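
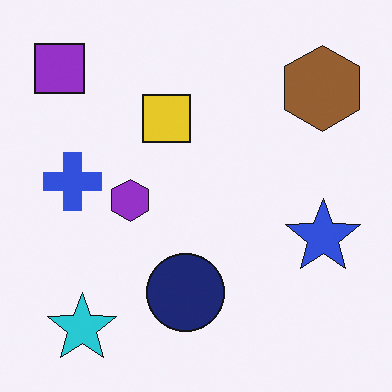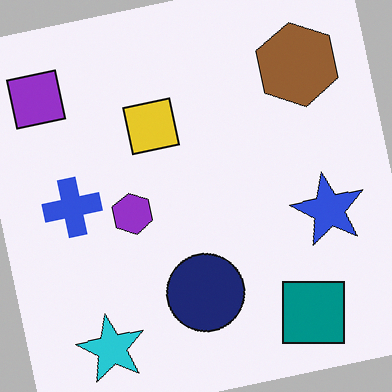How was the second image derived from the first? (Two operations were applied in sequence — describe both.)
The second image is the first rotated counter-clockwise by a few degrees, then overlaid with an additional teal square.

Every shape is tilted by the same angle and the image corners show triangular fill wedges — a whole-image rotation by a non-right angle. A teal square appears in the second image that is absent from the first.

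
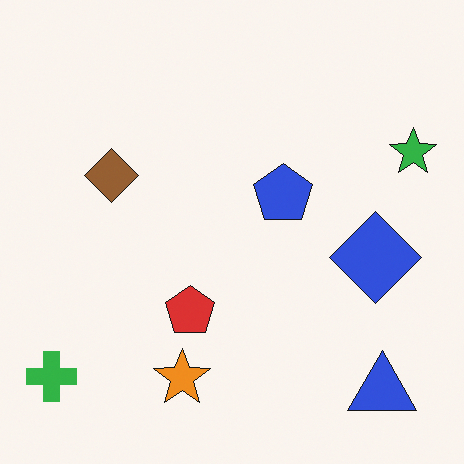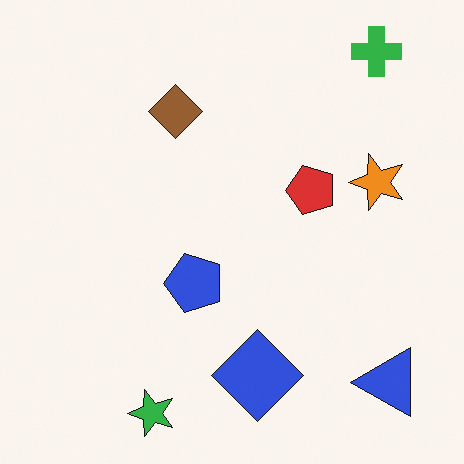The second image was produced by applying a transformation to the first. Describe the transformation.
The transformation is: transposed (reflected across the top-left ↔ bottom-right diagonal).

Shapes have swapped their row and column positions — what was in the top-right is now in the bottom-left — a diagonal reflection.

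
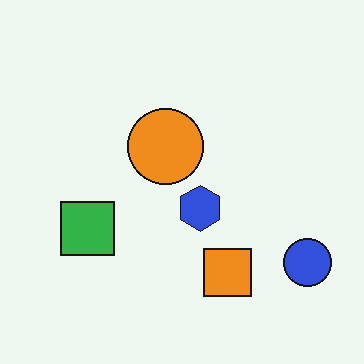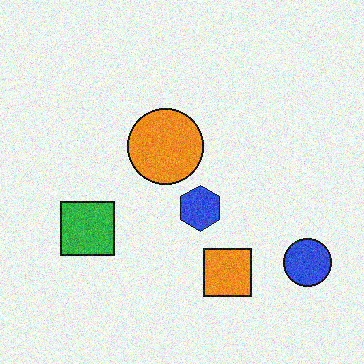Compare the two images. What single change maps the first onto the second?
Degraded with visible gaussian noise.

Random speckle covers the whole image, including the flat background.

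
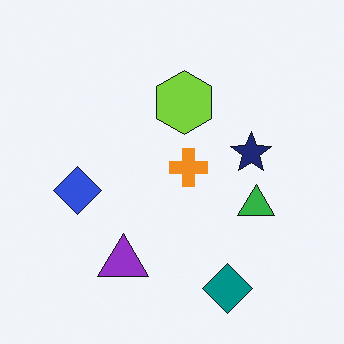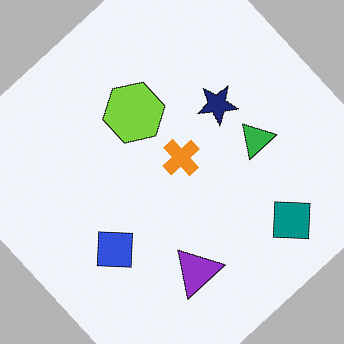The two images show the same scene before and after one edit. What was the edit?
This is the original image rotated counter-clockwise by a large amount — several tens of degrees.

Every shape is tilted by the same angle and the image corners show triangular fill wedges — a whole-image rotation by a non-right angle.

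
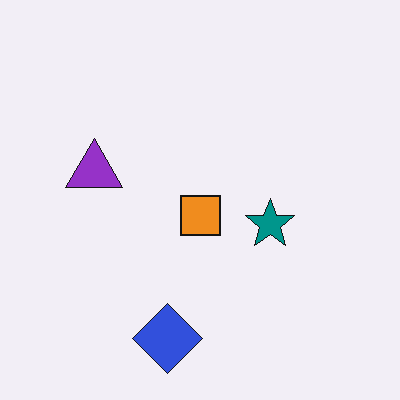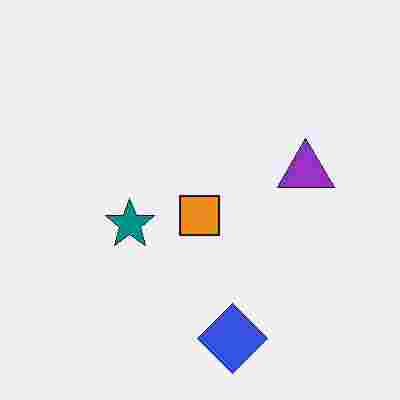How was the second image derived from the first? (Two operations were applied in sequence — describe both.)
The second image is the first degraded with heavy JPEG compression, then flipped horizontally (left ↔ right).

Blocky 8×8 compression artifacts appear around shape edges and the flat background shows ringing — characteristic JPEG degradation. The purple triangle is in the left of the first image and the right of the second — shapes on opposite sides of the vertical midline have swapped in a mirror flip.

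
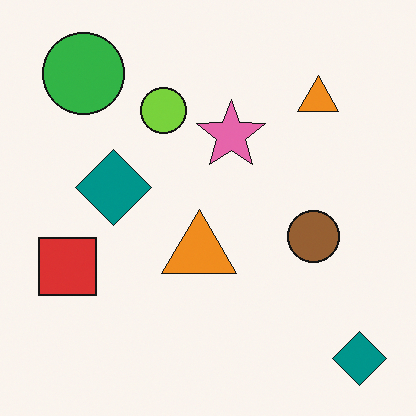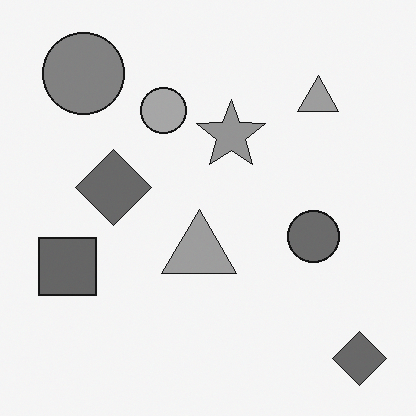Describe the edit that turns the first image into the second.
The image was converted to grayscale.

All color is removed — every shape is now a shade of grey.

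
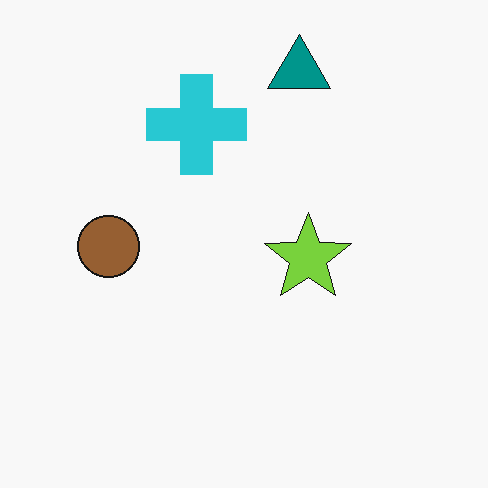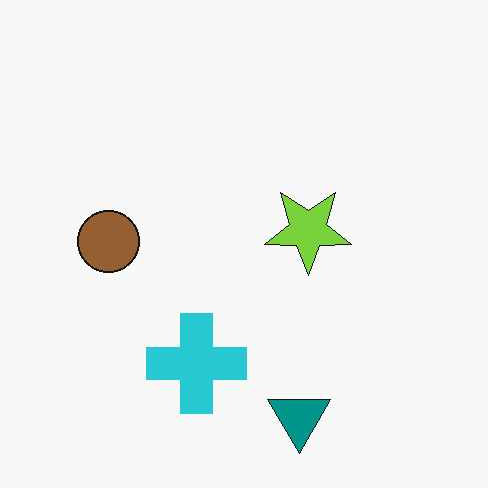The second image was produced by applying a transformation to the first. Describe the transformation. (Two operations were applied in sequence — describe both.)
It was given moderate JPEG compression, then flipped vertically (top ↔ bottom).

Blocky 8×8 compression artifacts appear around shape edges and the flat background shows ringing — characteristic JPEG degradation. The teal triangle is in the top of the first image and the bottom of the second — shapes on opposite sides of the horizontal midline have swapped in a mirror flip.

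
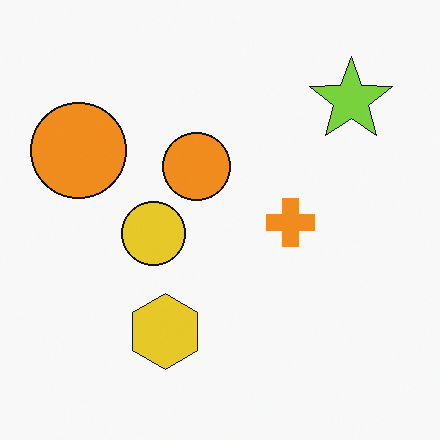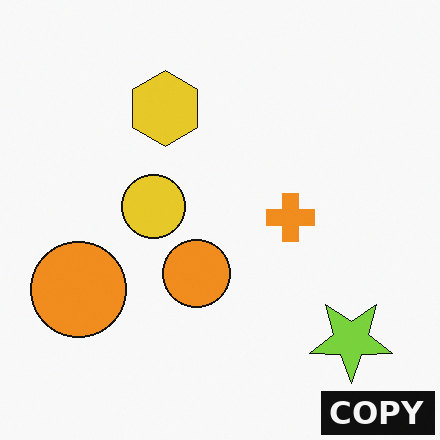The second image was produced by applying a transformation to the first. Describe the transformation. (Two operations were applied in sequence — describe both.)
The transformation is: flipped vertically (top ↔ bottom), then watermarked with the text "COPY" in the lower-right corner.

The lime star is in the top-right of the first image and the bottom-right of the second — shapes on opposite sides of the horizontal midline have swapped in a mirror flip. A dark label reading "COPY" appears in the lower-right corner.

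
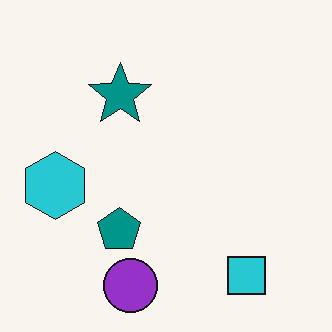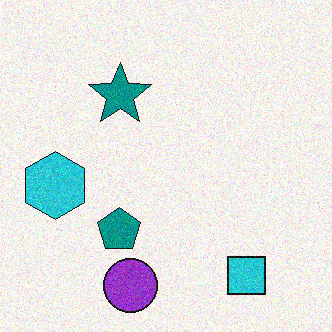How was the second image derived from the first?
The second image is the first degraded with moderate additive noise.

Random speckle covers the whole image, including the flat background.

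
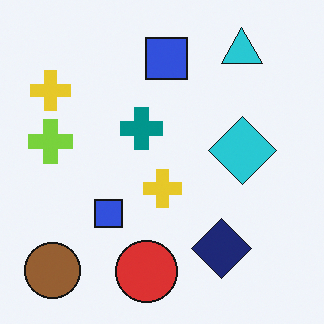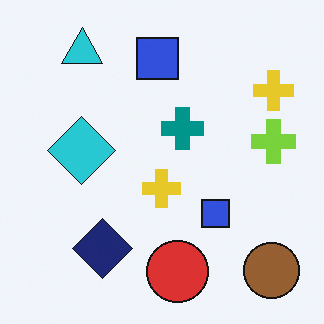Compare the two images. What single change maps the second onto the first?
Flipped horizontally (left ↔ right).

The lime cross is in the right of the second image and the left of the first — shapes on opposite sides of the vertical midline have swapped in a mirror flip.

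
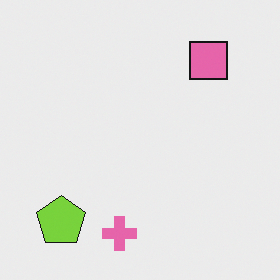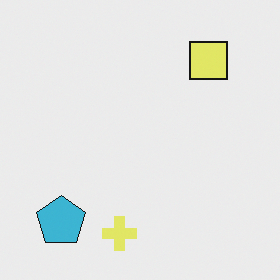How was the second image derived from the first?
This is the original image hue-shifted noticeably.

Every shape's color has rotated by the same amount around the hue wheel — a uniform hue shift.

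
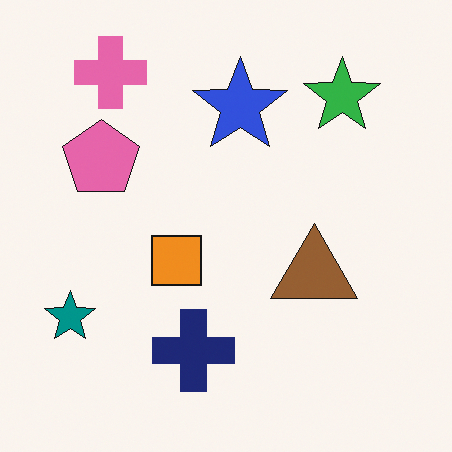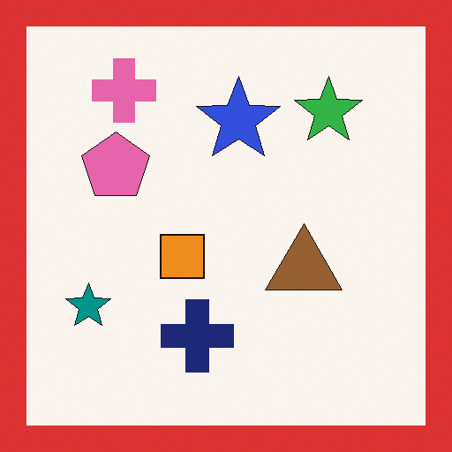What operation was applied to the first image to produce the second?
The transformation is: framed with a red border.

A solid red frame runs around the edge of the second image, with the content slightly shrunk inside it.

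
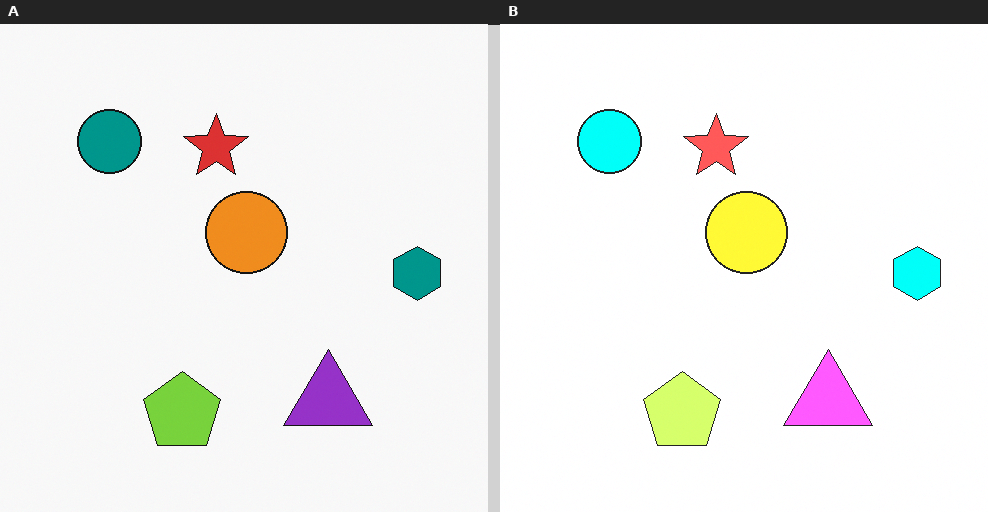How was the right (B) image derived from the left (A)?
This is the original image substantially brightened.

Every pixel — background and shapes alike — is uniformly brightened.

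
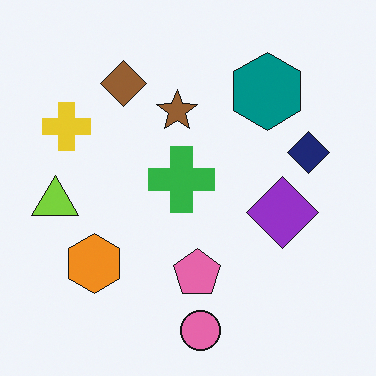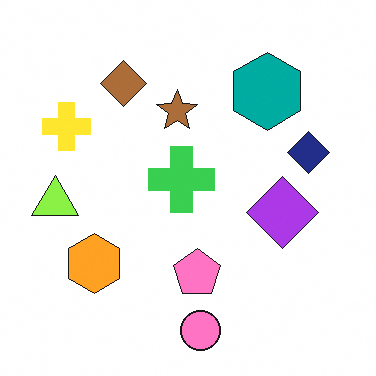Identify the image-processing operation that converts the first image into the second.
This is the original image brightened a little.

Every pixel — background and shapes alike — is uniformly brightened.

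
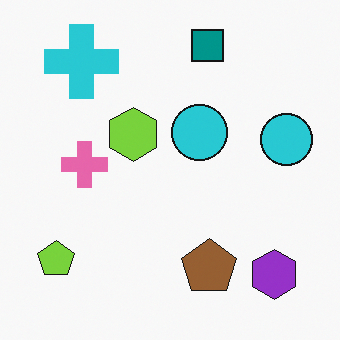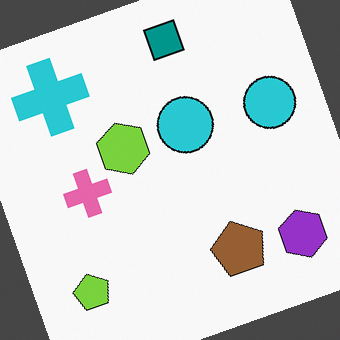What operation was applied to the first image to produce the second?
Rotated counter-clockwise by a clearly visible amount.

Every shape is tilted by the same angle and the image corners show triangular fill wedges — a whole-image rotation by a non-right angle.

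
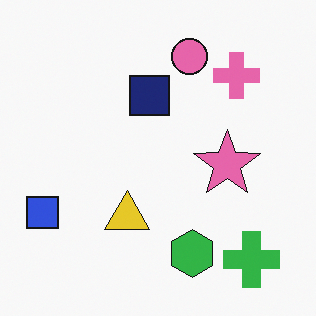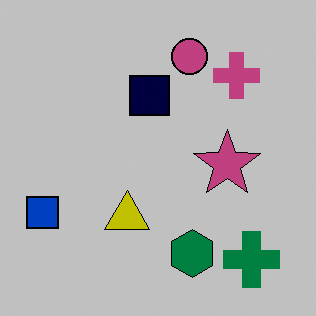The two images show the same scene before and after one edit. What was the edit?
This is the original image heavily posterized to just a handful of flat colors.

Each flat color has snapped to a coarser quantized level — most visibly, the near-white background has dropped to a flat grey.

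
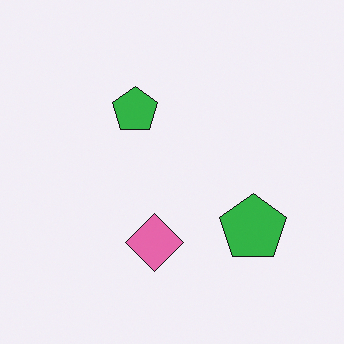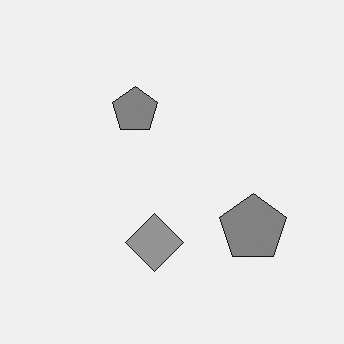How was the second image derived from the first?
The image was converted to grayscale.

All color is removed — every shape is now a shade of grey.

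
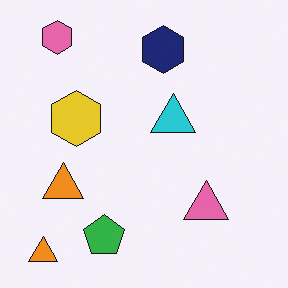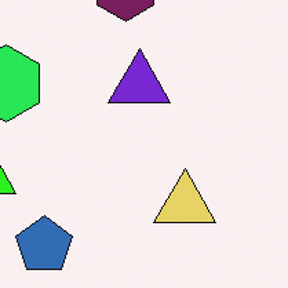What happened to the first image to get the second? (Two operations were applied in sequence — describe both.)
It was hue-shifted through roughly a third of the color wheel, then cropped to a modestly smaller region and rescaled.

Every shape's color has rotated by the same amount around the hue wheel — a uniform hue shift. The visible shapes are larger and the field of view is narrower; shapes near the original edges may be partly or wholly outside the frame — a crop-and-rescale.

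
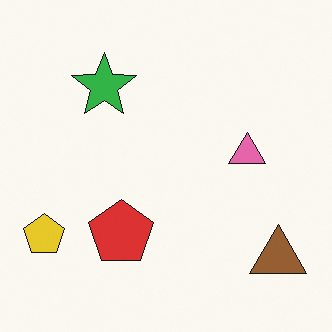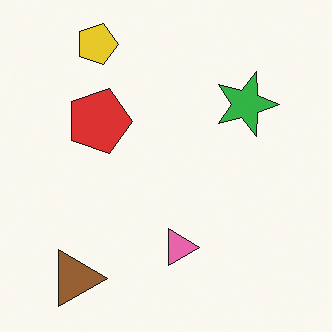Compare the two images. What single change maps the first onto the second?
The image was rotated 90° clockwise.

The brown triangle sits in the bottom-right of the first image and the bottom-left of the second — consistent with a whole-image 90° clockwise rotation.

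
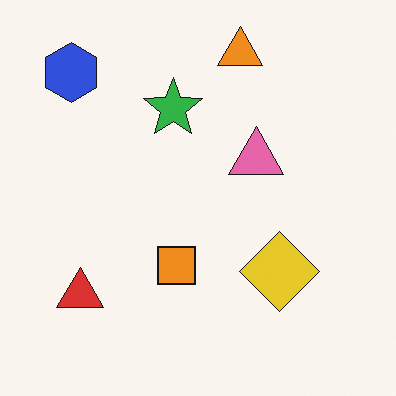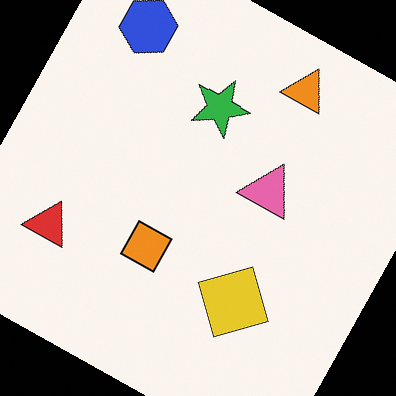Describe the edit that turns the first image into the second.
The transformation is: rotated clockwise by a clearly visible amount.

Every shape is tilted by the same angle and the image corners show triangular fill wedges — a whole-image rotation by a non-right angle.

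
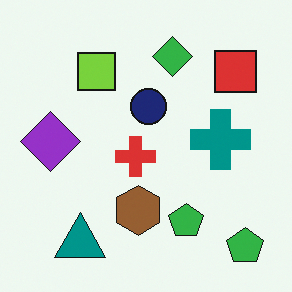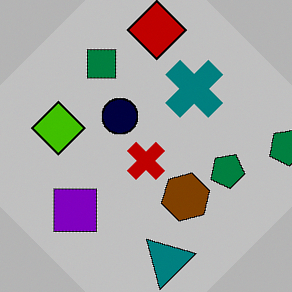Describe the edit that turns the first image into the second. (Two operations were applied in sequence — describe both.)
It was aggressively posterized, then rotated counter-clockwise by a large amount — several tens of degrees.

Each flat color has snapped to a coarser quantized level — most visibly, the near-white background has dropped to a flat grey. Every shape is tilted by the same angle and the image corners show triangular fill wedges — a whole-image rotation by a non-right angle.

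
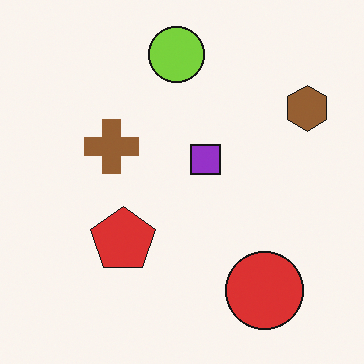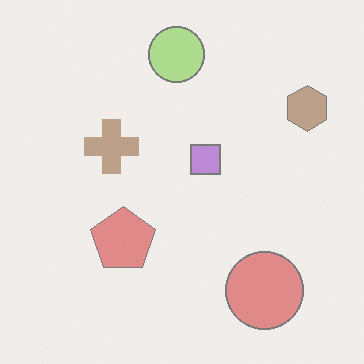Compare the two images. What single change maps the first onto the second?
Washed out (contrast reduced).

Tones are pushed toward mid-grey across the whole image — a global contrast change.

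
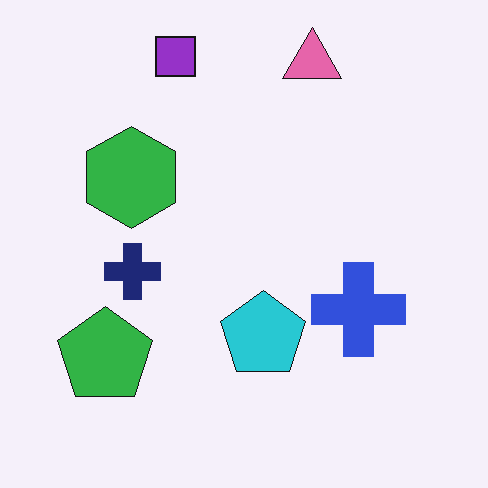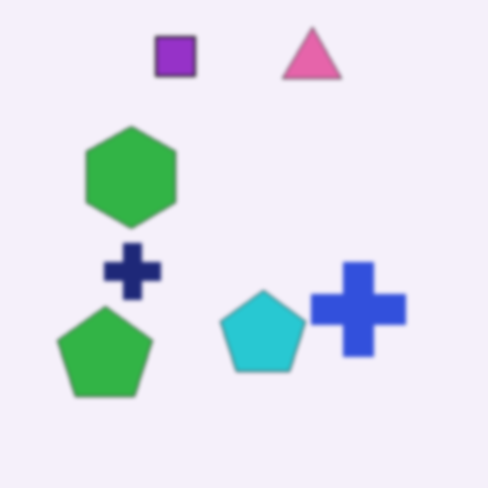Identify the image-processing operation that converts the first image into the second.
This is the original image lightly blurred.

Shape edges and outlines are uniformly softened across the whole image.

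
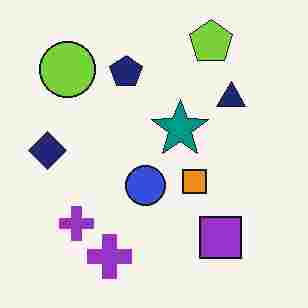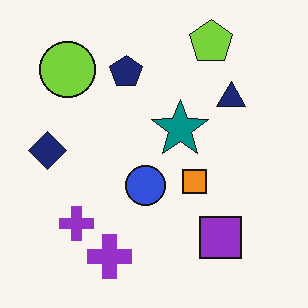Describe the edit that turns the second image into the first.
The transformation is: degraded with heavy JPEG compression.

Blocky 8×8 compression artifacts appear around shape edges and the flat background shows ringing — characteristic JPEG degradation.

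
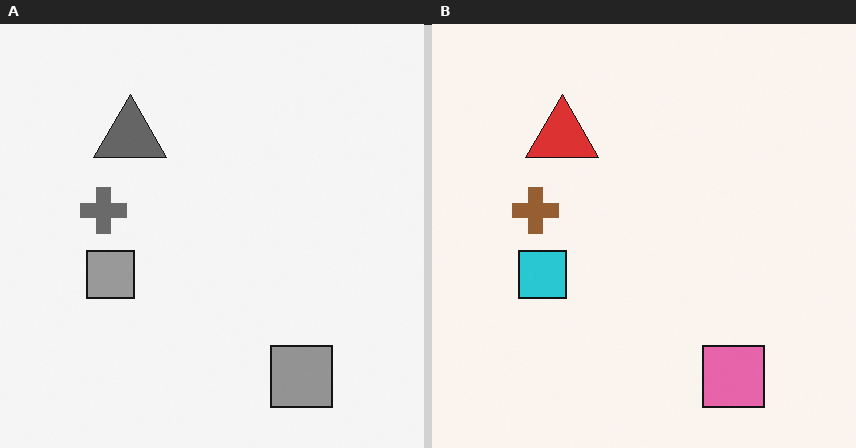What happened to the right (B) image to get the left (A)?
The transformation is: converted to grayscale.

All color is removed — every shape is now a shade of grey.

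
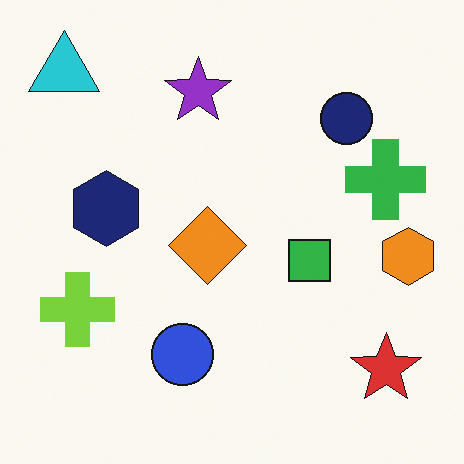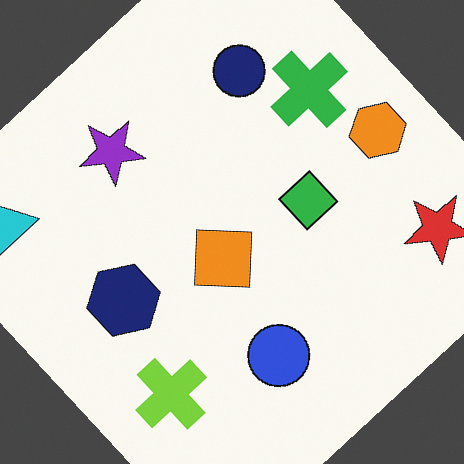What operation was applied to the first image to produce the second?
The image was rotated counter-clockwise by a large amount — several tens of degrees.

Every shape is tilted by the same angle and the image corners show triangular fill wedges — a whole-image rotation by a non-right angle.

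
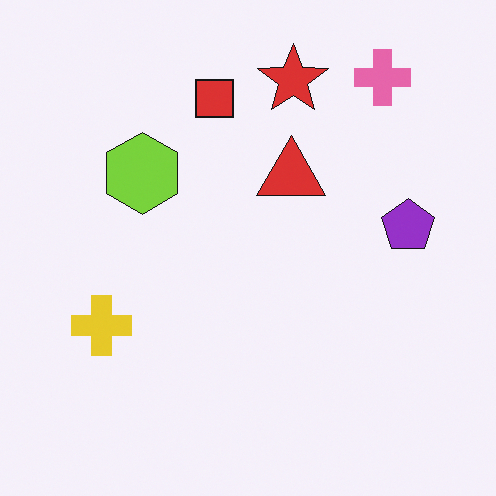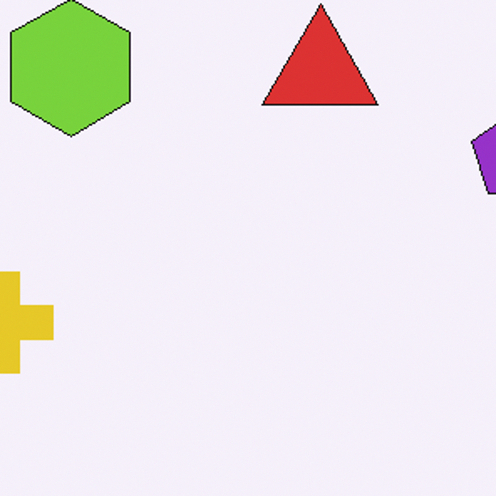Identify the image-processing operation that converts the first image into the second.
Cropped to a noticeably smaller region and rescaled.

The visible shapes are larger and the field of view is narrower; shapes near the original edges may be partly or wholly outside the frame — a crop-and-rescale.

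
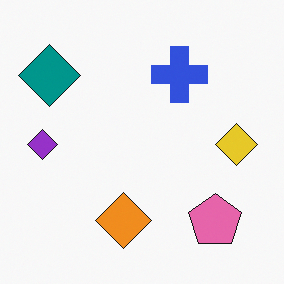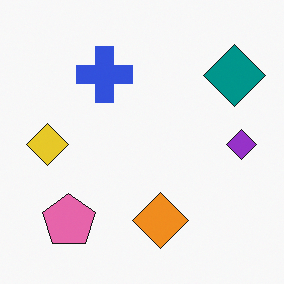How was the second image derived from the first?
The transformation is: flipped horizontally (left ↔ right).

The purple diamond is in the left of the first image and the right of the second — shapes on opposite sides of the vertical midline have swapped in a mirror flip.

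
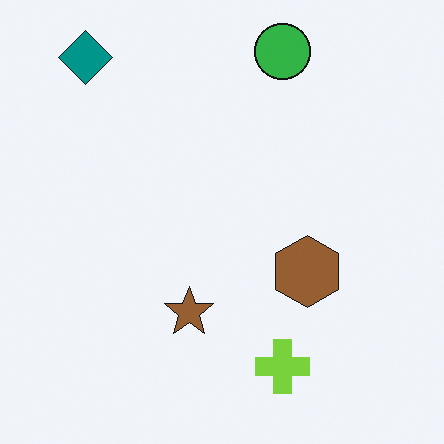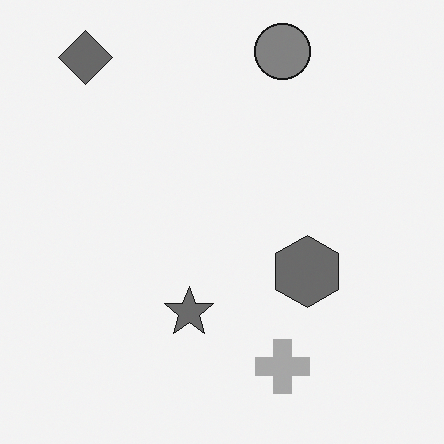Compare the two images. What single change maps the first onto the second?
This is the original image converted to grayscale.

All color is removed — every shape is now a shade of grey.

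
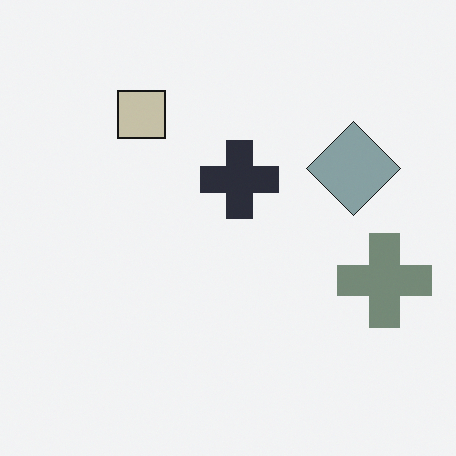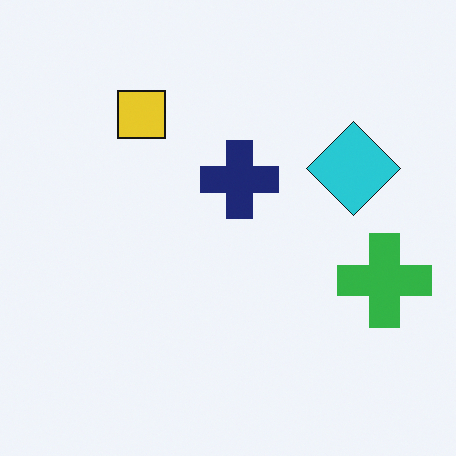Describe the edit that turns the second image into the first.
The first image is the second made much more muted (saturation change).

All colors are more muted and greyish — a global saturation change.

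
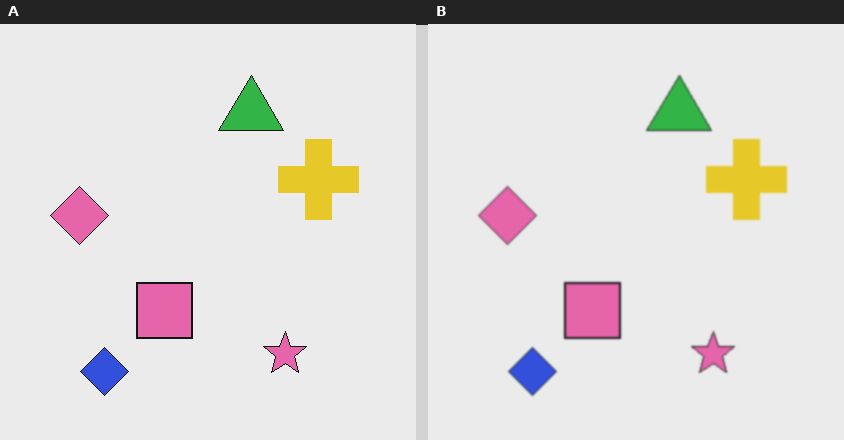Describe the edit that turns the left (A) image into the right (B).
This is the original image lightly blurred.

Shape edges and outlines are uniformly softened across the whole image.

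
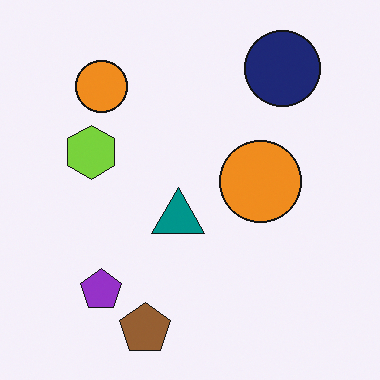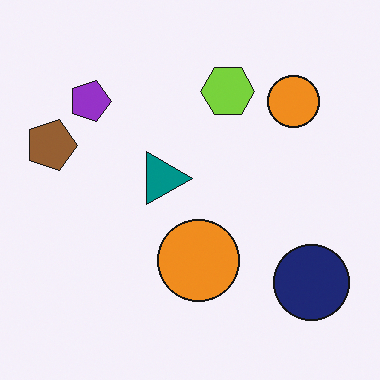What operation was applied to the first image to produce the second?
This is the original image rotated 90° clockwise.

The navy circle sits in the top-right of the first image and the bottom-right of the second — consistent with a whole-image 90° clockwise rotation.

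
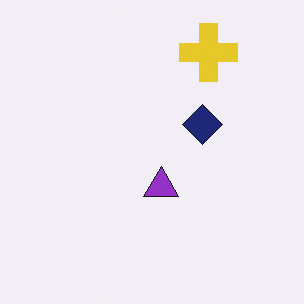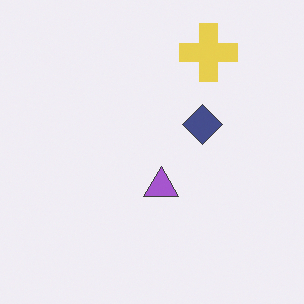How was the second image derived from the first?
Given slightly reduced contrast.

Tones are pushed toward mid-grey across the whole image — a global contrast change.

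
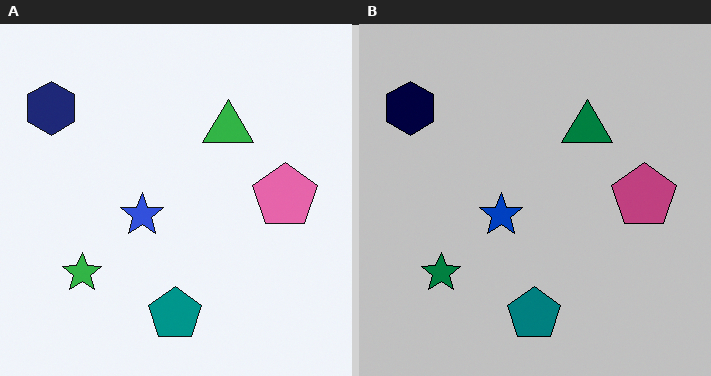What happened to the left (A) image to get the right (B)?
The right (B) image is the left (A) heavily posterized to just a handful of flat colors.

Each flat color has snapped to a coarser quantized level — most visibly, the near-white background has dropped to a flat grey.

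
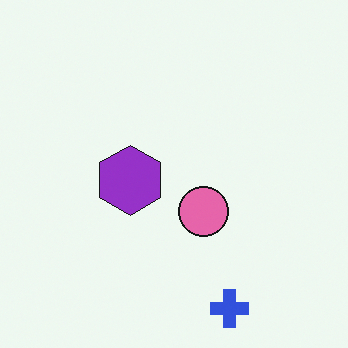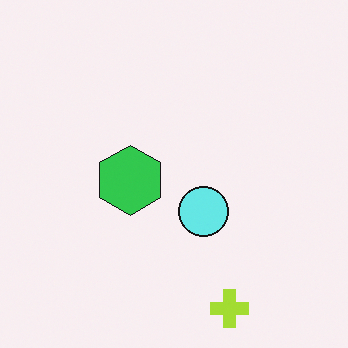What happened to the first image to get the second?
It was hue-shifted through roughly half the color wheel.

Every shape's color has rotated by the same amount around the hue wheel — a uniform hue shift.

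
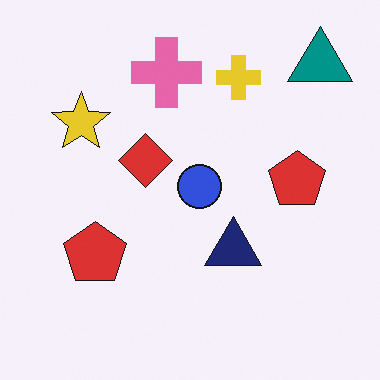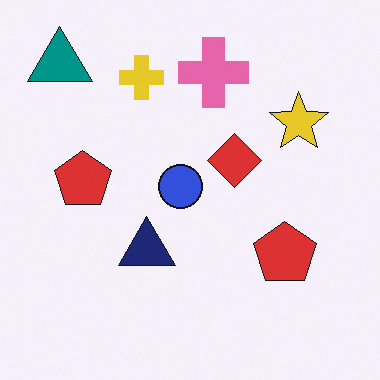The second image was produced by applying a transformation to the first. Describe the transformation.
The transformation is: flipped horizontally (left ↔ right).

The teal triangle is in the top-right of the first image and the top-left of the second — shapes on opposite sides of the vertical midline have swapped in a mirror flip.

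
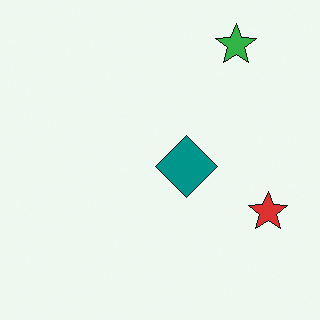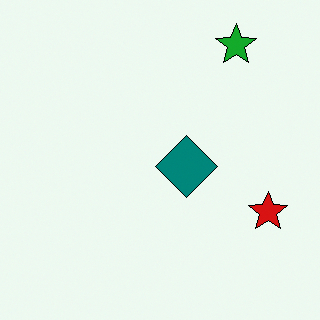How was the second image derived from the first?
This is the original image given slightly increased contrast.

Tones are pushed away from mid-grey across the whole image — a global contrast change.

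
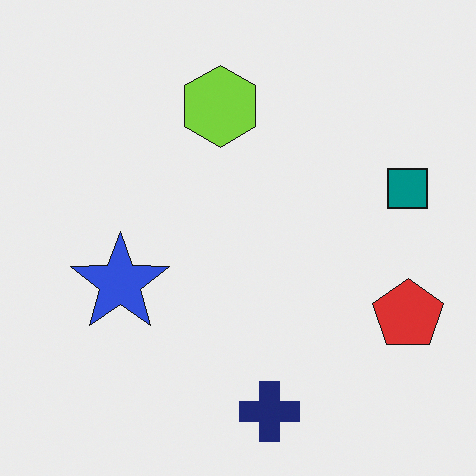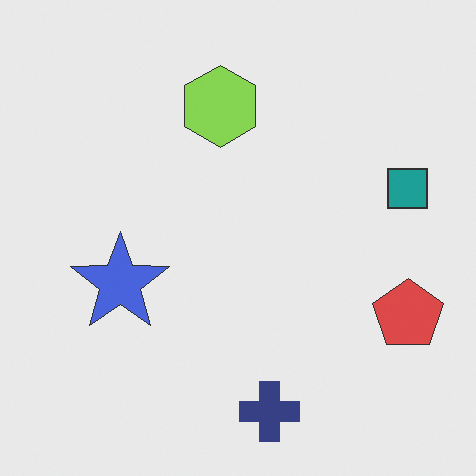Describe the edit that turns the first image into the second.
The image was given slightly reduced contrast.

Tones are pushed toward mid-grey across the whole image — a global contrast change.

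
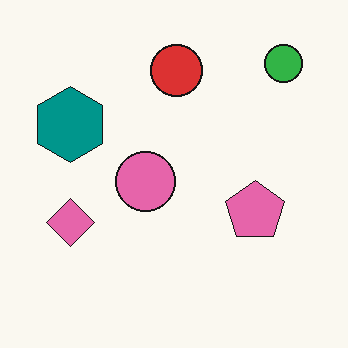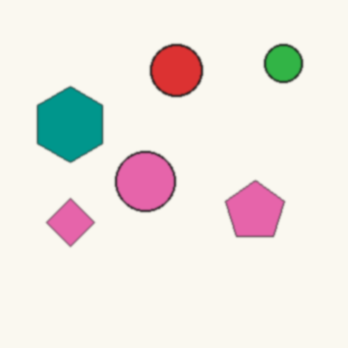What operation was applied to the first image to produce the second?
It was slightly softened.

Shape edges and outlines are uniformly softened across the whole image.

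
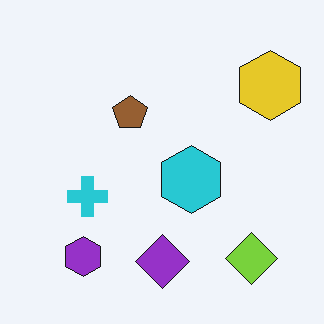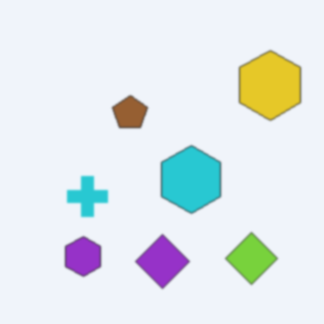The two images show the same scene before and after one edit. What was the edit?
It was slightly softened.

Shape edges and outlines are uniformly softened across the whole image.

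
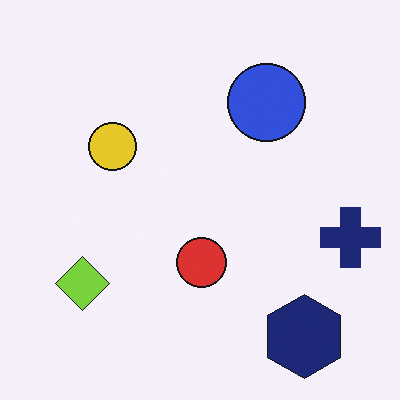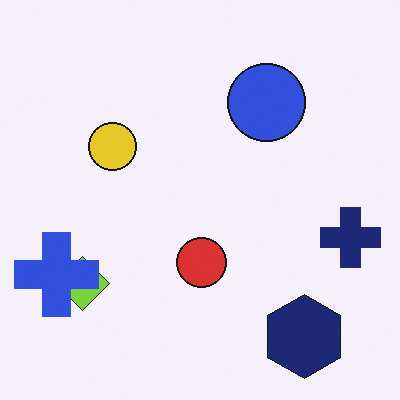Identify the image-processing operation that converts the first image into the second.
This is the original image overlaid with an additional blue cross.

A blue cross appears in the second image that is absent from the first.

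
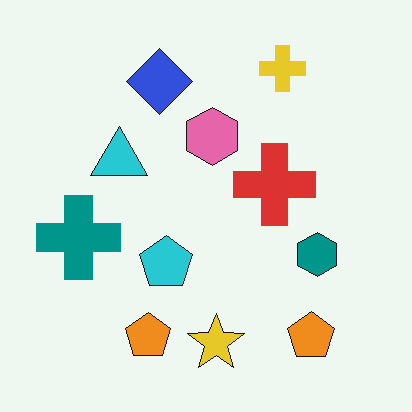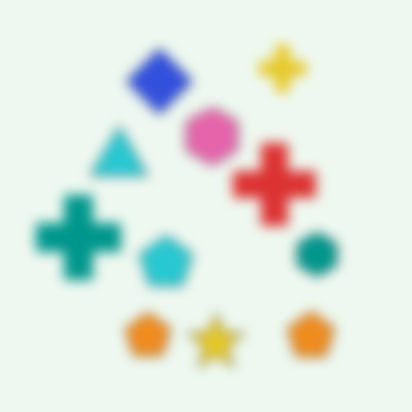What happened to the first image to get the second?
The image was strongly gaussian-blurred.

Shape edges and outlines are uniformly softened across the whole image.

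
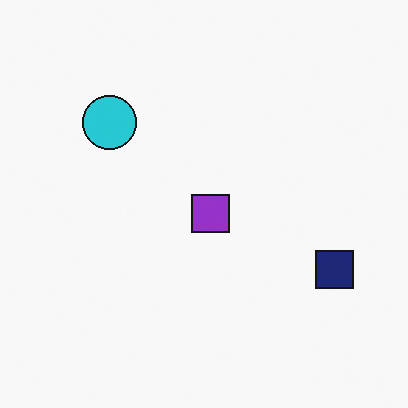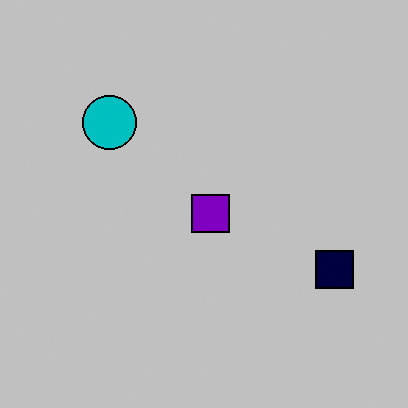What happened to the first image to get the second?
The second image is the first heavily posterized to just a handful of flat colors.

Each flat color has snapped to a coarser quantized level — most visibly, the near-white background has dropped to a flat grey.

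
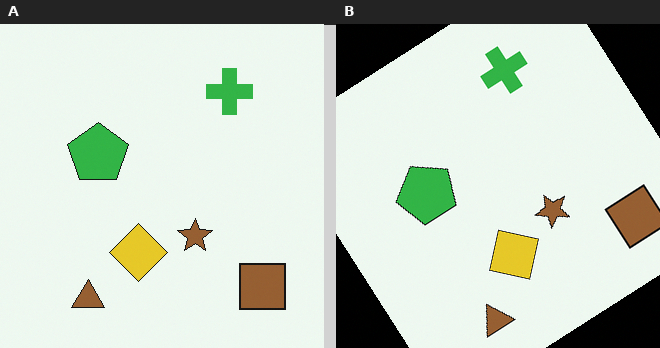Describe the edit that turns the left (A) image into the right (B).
This is the original image rotated counter-clockwise by a large amount — several tens of degrees.

Every shape is tilted by the same angle and the image corners show triangular fill wedges — a whole-image rotation by a non-right angle.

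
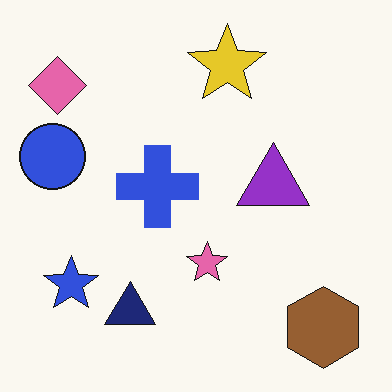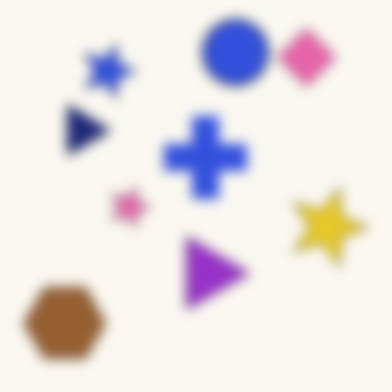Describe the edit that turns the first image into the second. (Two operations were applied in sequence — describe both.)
This is the original image strongly gaussian-blurred, then rotated 90° clockwise.

Shape edges and outlines are uniformly softened across the whole image. The brown hexagon sits in the bottom-right of the first image and the bottom-left of the second — consistent with a whole-image 90° clockwise rotation.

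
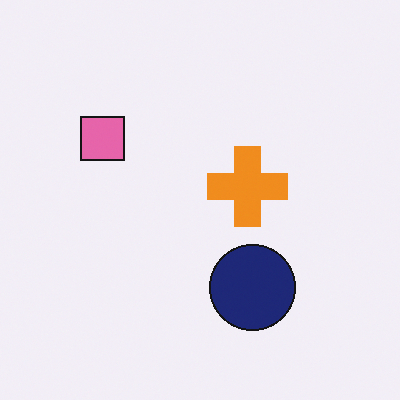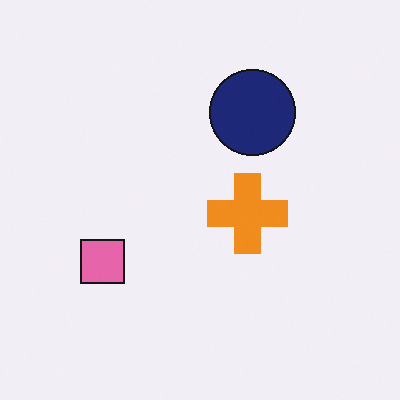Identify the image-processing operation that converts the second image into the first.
It was flipped vertically (top ↔ bottom).

The navy circle is in the top of the second image and the bottom of the first — shapes on opposite sides of the horizontal midline have swapped in a mirror flip.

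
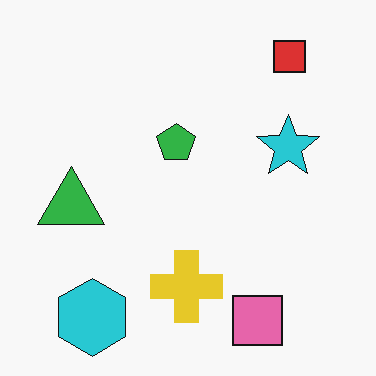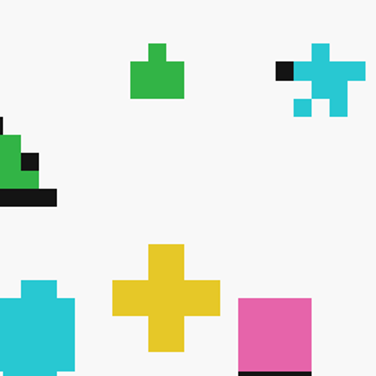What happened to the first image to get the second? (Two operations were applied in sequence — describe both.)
It was heavily pixelated into large blocks, then cropped slightly and scaled back up.

Shapes are reduced to large square blocks; fine edges and outlines are lost — a downscale-then-upscale (mosaic) effect. The visible shapes are larger and the field of view is narrower; shapes near the original edges may be partly or wholly outside the frame — a crop-and-rescale.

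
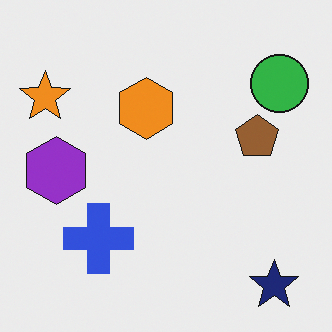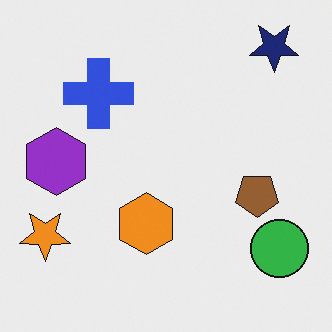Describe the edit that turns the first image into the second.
The image was flipped vertically (top ↔ bottom).

The navy star is in the bottom-right of the first image and the top-right of the second — shapes on opposite sides of the horizontal midline have swapped in a mirror flip.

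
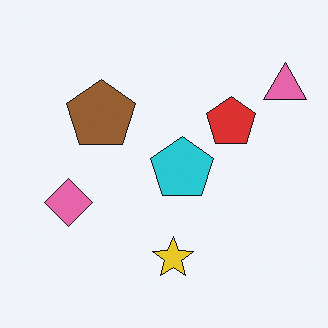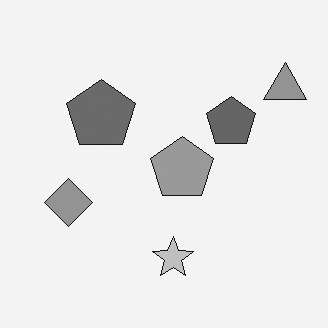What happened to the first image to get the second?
This is the original image converted to grayscale.

All color is removed — every shape is now a shade of grey.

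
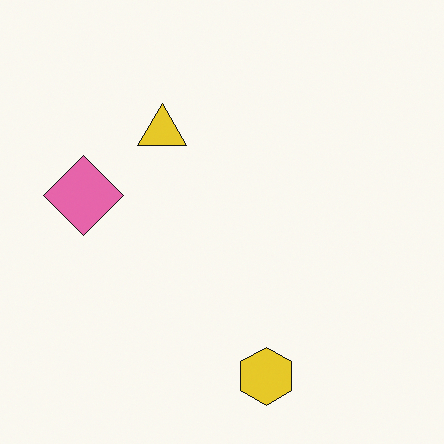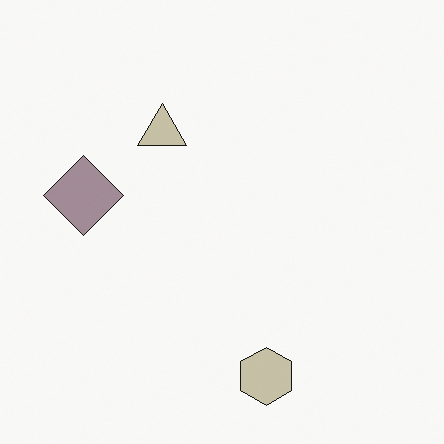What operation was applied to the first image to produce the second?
The second image is the first heavily desaturated.

All colors are more muted and greyish — a global saturation change.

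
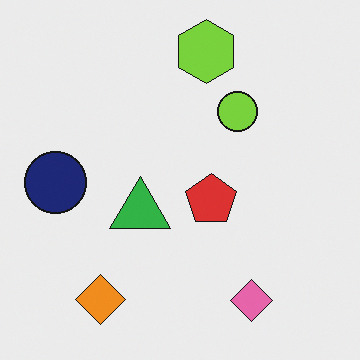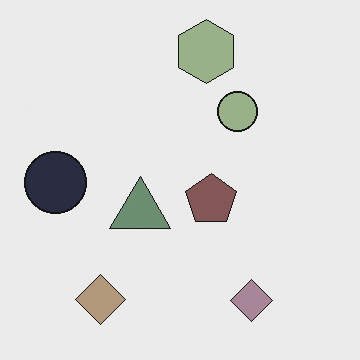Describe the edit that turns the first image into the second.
It was made much more muted (saturation change).

All colors are more muted and greyish — a global saturation change.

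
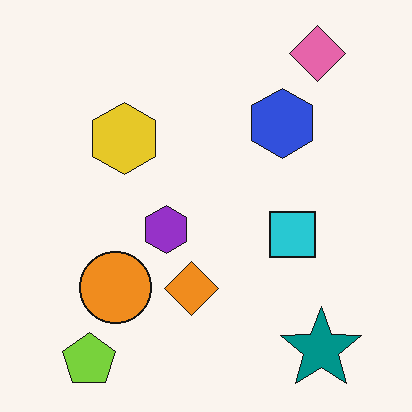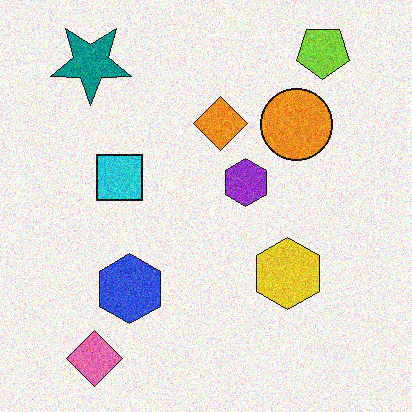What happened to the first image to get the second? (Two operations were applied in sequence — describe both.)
The second image is the first rotated 180°, then degraded with visible gaussian noise.

The lime pentagon sits in the bottom-left of the first image and the top-right of the second — consistent with a whole-image 180° rotation. Random speckle covers the whole image, including the flat background.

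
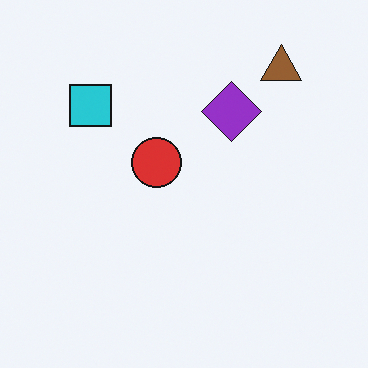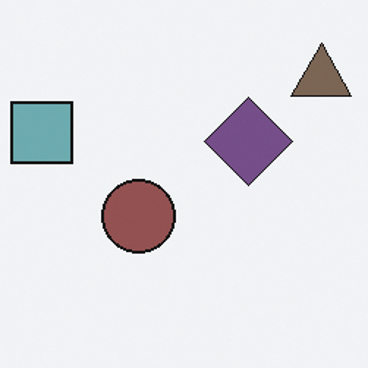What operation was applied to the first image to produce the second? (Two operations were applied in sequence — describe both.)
Heavily desaturated, then cropped slightly and scaled back up.

All colors are more muted and greyish — a global saturation change. The visible shapes are larger and the field of view is narrower; shapes near the original edges may be partly or wholly outside the frame — a crop-and-rescale.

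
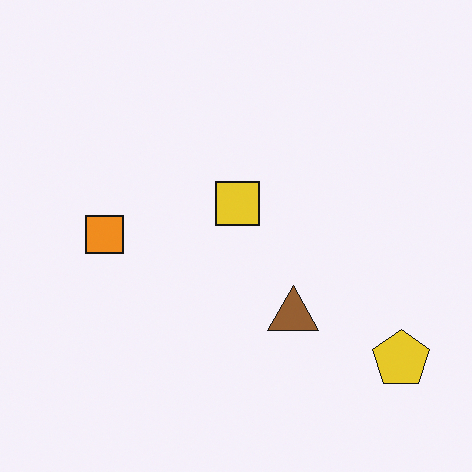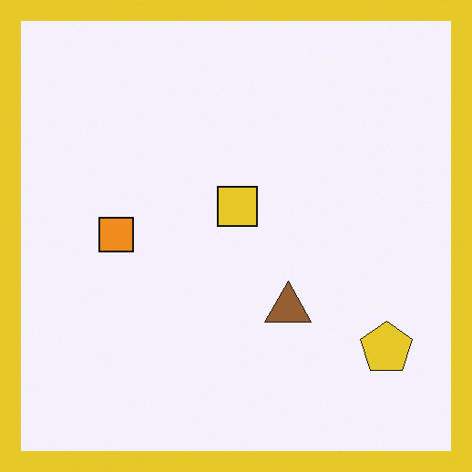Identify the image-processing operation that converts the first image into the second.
The image was framed with a yellow border.

A solid yellow frame runs around the edge of the second image, with the content slightly shrunk inside it.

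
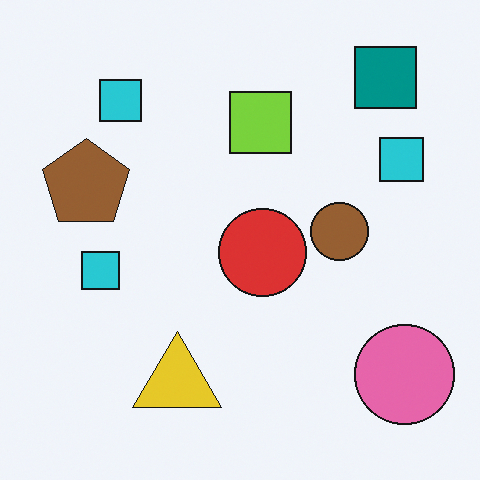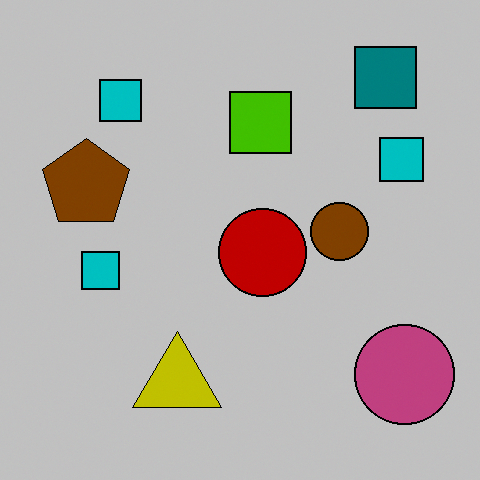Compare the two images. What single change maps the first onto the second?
This is the original image heavily posterized to just a handful of flat colors.

Each flat color has snapped to a coarser quantized level — most visibly, the near-white background has dropped to a flat grey.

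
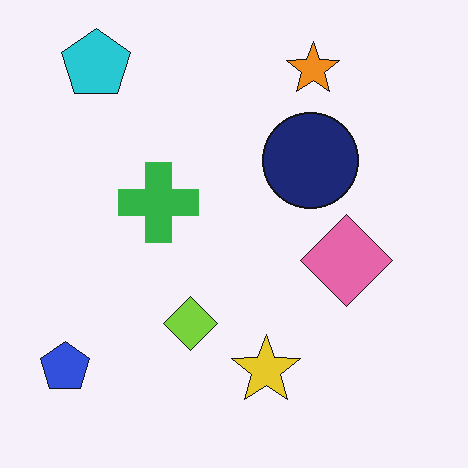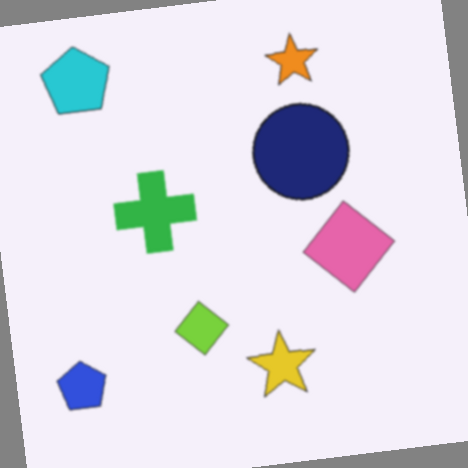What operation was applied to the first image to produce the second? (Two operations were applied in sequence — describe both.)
It was slightly softened, then rotated counter-clockwise by a slight angle.

Shape edges and outlines are uniformly softened across the whole image. Every shape is tilted by the same angle and the image corners show triangular fill wedges — a whole-image rotation by a non-right angle.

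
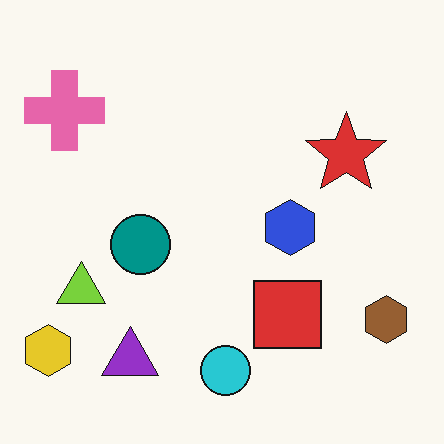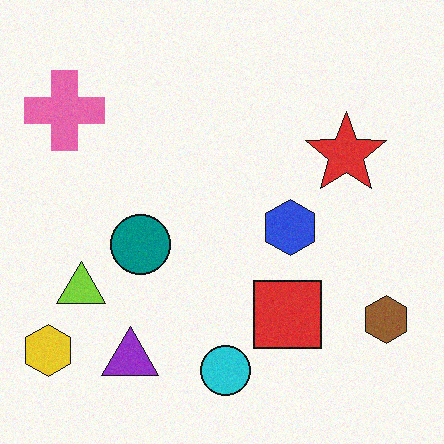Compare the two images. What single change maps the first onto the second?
It was degraded with a light layer of grain.

Random speckle covers the whole image, including the flat background.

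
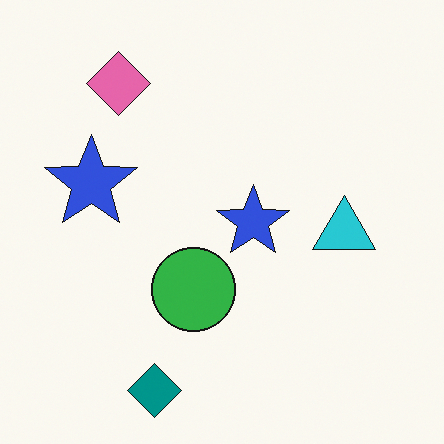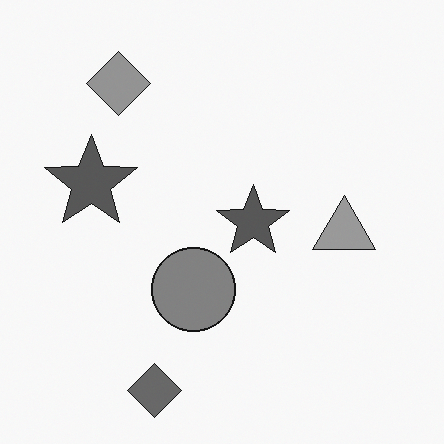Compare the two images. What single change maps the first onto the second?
The second image is the first converted to grayscale.

All color is removed — every shape is now a shade of grey.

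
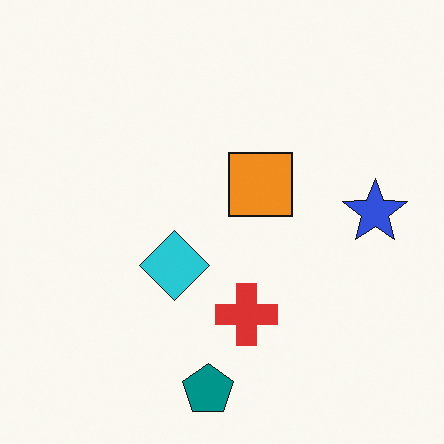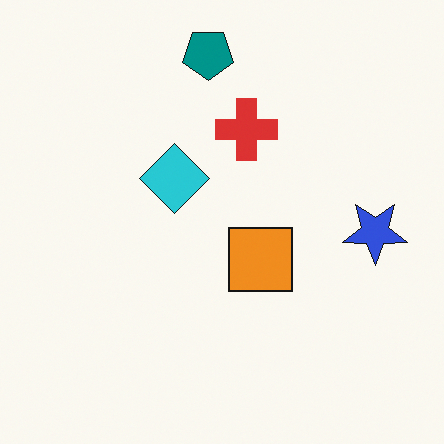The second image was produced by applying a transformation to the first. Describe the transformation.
The second image is the first flipped vertically (top ↔ bottom).

The teal pentagon is in the bottom of the first image and the top of the second — shapes on opposite sides of the horizontal midline have swapped in a mirror flip.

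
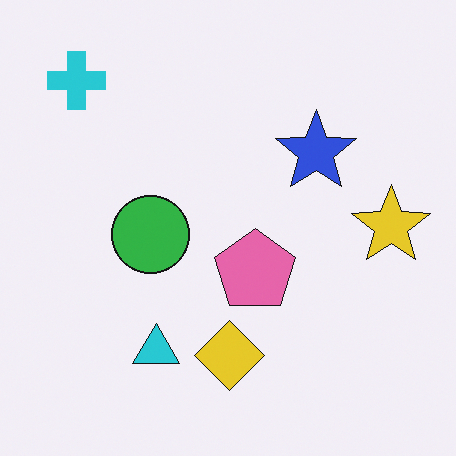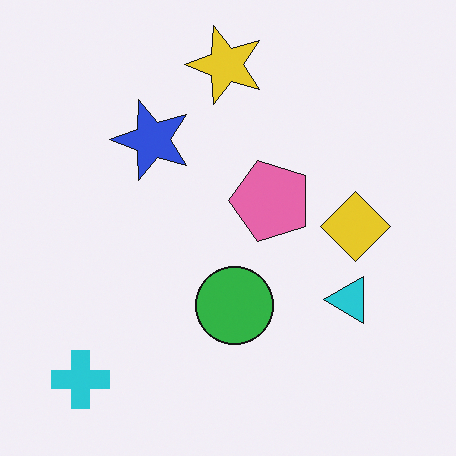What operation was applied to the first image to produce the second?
Rotated 90° counter-clockwise.

The cyan cross sits in the top-left of the first image and the bottom-left of the second — consistent with a whole-image 90° counter-clockwise rotation.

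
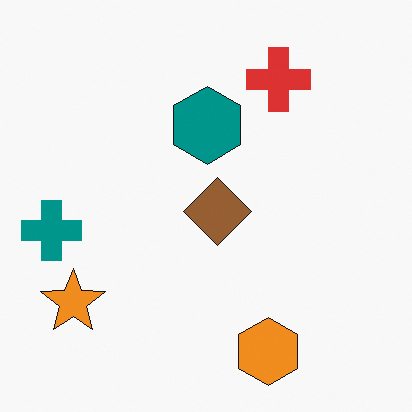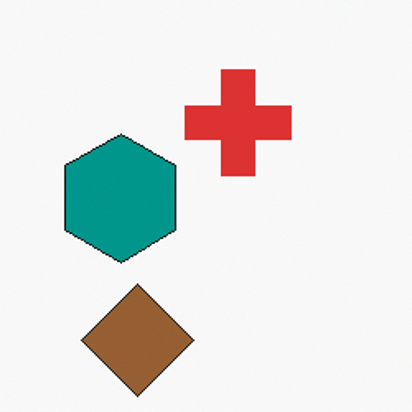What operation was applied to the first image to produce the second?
This is the original image cropped to a noticeably smaller region and rescaled.

The visible shapes are larger and the field of view is narrower; shapes near the original edges may be partly or wholly outside the frame — a crop-and-rescale.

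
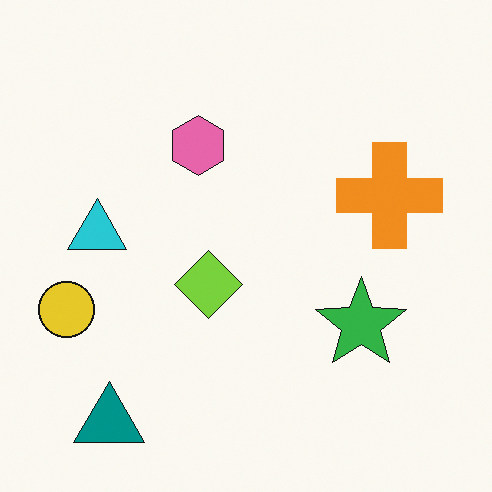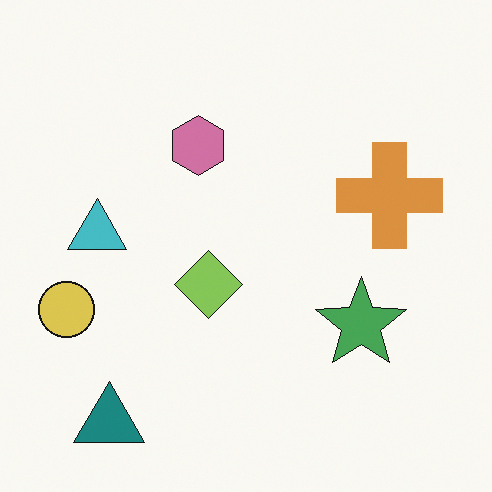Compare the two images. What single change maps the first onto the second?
The image was slightly desaturated.

All colors are more muted and greyish — a global saturation change.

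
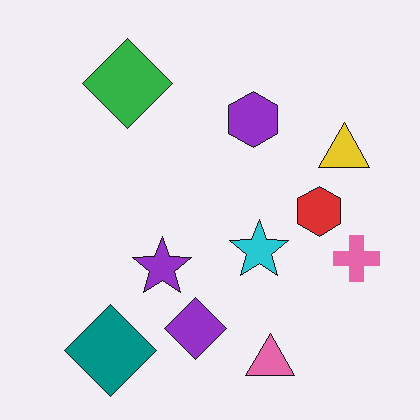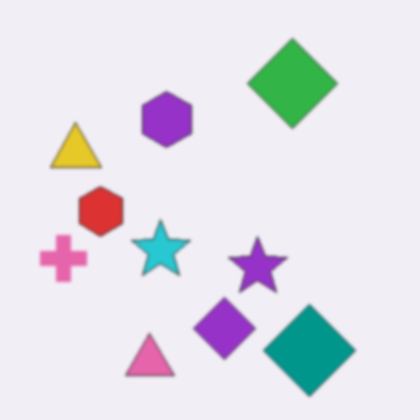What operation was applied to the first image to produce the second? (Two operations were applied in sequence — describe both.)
The image was slightly softened, then flipped horizontally (left ↔ right).

Shape edges and outlines are uniformly softened across the whole image. The pink cross is in the right of the first image and the left of the second — shapes on opposite sides of the vertical midline have swapped in a mirror flip.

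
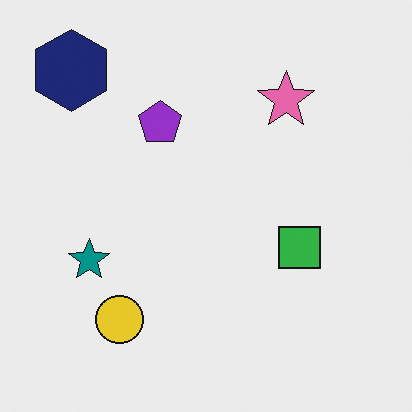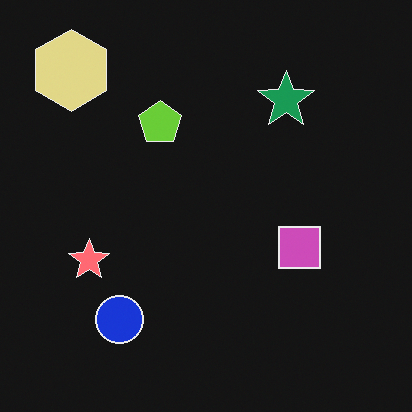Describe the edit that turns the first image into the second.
This is the original image color-inverted (negative).

The light background has become dark and every shape's color is its complement — a photographic negative.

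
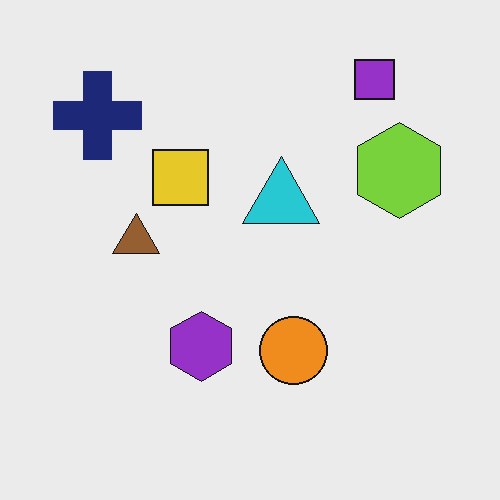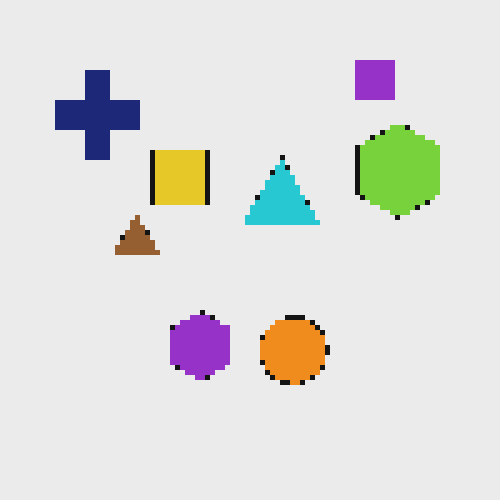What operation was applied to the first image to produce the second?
Mildly pixelated.

Shapes are reduced to large square blocks; fine edges and outlines are lost — a downscale-then-upscale (mosaic) effect.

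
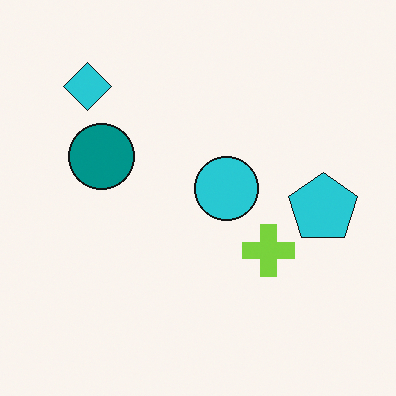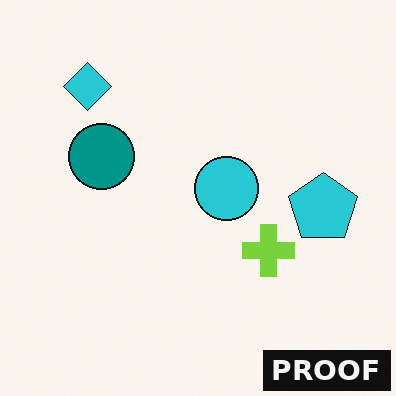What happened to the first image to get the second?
The image was watermarked with the text "PROOF" in the lower-right corner.

A dark label reading "PROOF" appears in the lower-right corner.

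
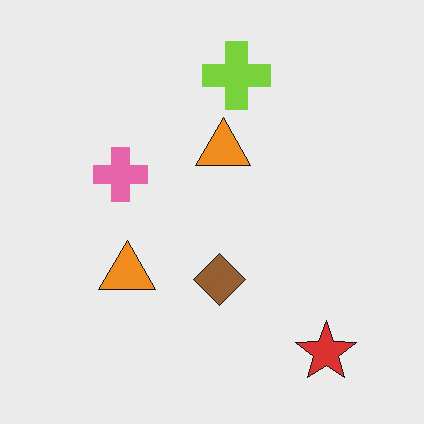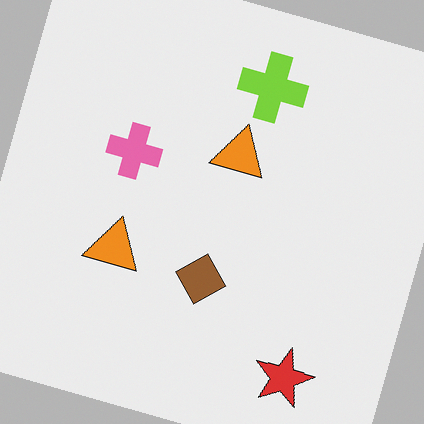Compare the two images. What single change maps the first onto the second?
Rotated clockwise by a clearly visible amount.

Every shape is tilted by the same angle and the image corners show triangular fill wedges — a whole-image rotation by a non-right angle.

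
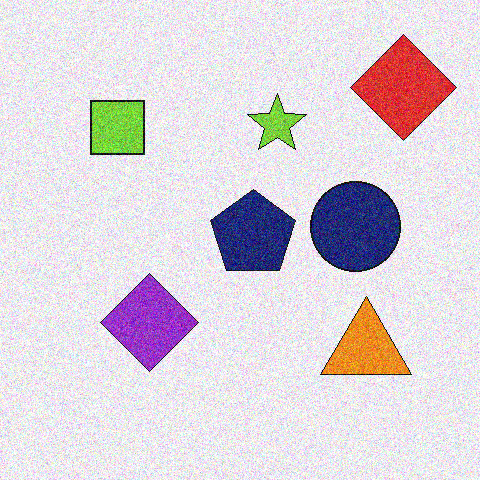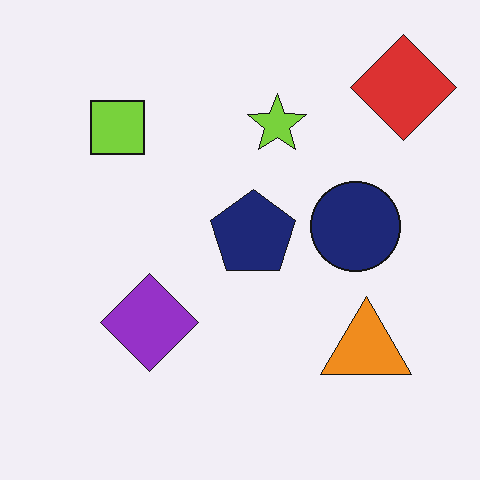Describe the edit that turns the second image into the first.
The image was degraded with heavy additive noise.

Random speckle covers the whole image, including the flat background.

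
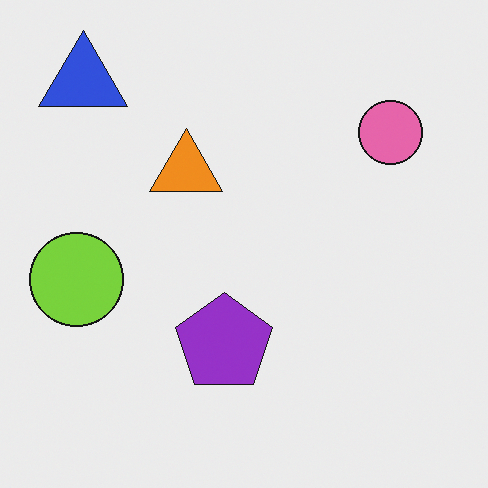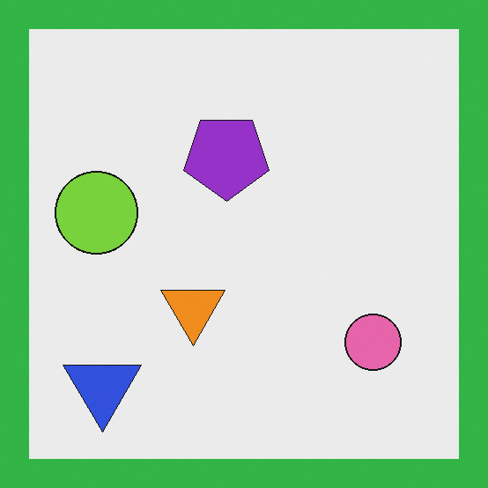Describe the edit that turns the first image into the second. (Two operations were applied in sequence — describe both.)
The transformation is: flipped vertically (top ↔ bottom), then framed with a green border.

The blue triangle is in the top-left of the first image and the bottom-left of the second — shapes on opposite sides of the horizontal midline have swapped in a mirror flip. A solid green frame runs around the edge of the second image, with the content slightly shrunk inside it.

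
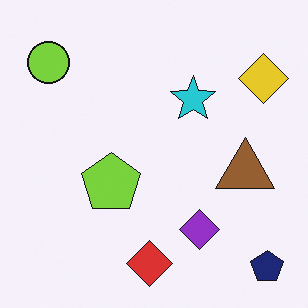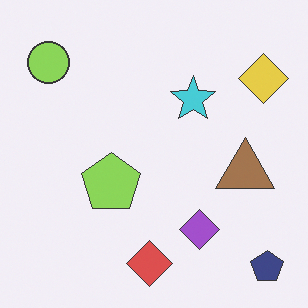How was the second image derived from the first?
The second image is the first given slightly reduced contrast.

Tones are pushed toward mid-grey across the whole image — a global contrast change.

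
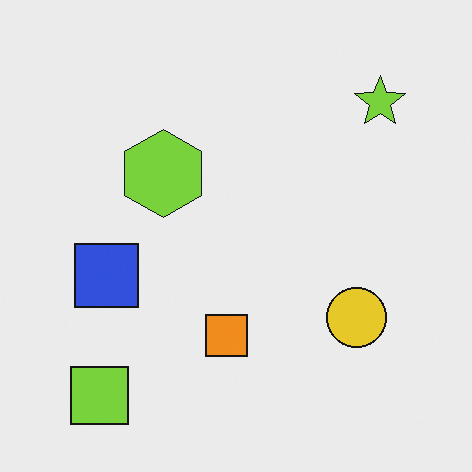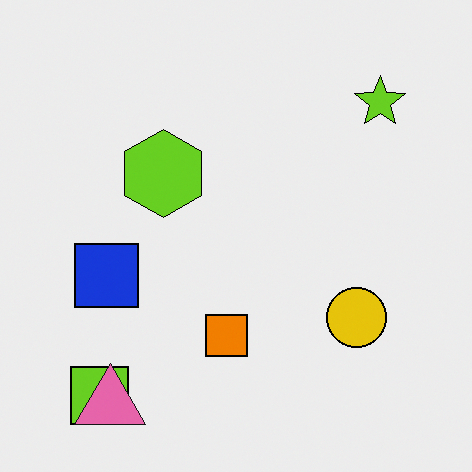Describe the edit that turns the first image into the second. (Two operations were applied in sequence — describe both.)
Given slightly increased contrast, then overlaid with an additional pink triangle.

Tones are pushed away from mid-grey across the whole image — a global contrast change. A pink triangle appears in the second image that is absent from the first.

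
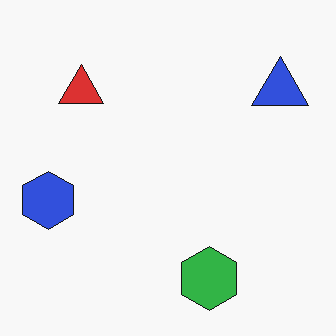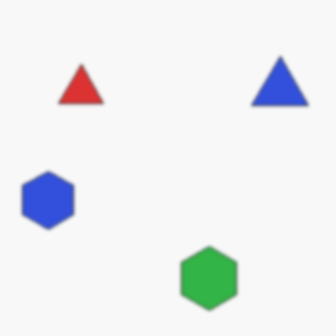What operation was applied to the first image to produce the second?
The image was lightly blurred.

Shape edges and outlines are uniformly softened across the whole image.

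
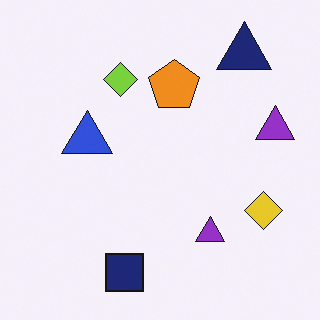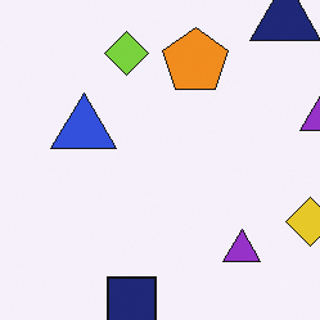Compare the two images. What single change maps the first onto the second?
Cropped to a modestly smaller region and rescaled.

The visible shapes are larger and the field of view is narrower; shapes near the original edges may be partly or wholly outside the frame — a crop-and-rescale.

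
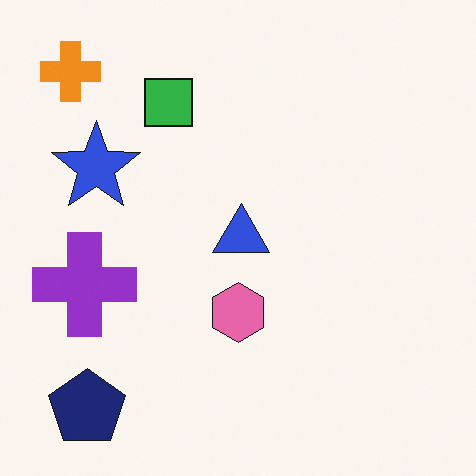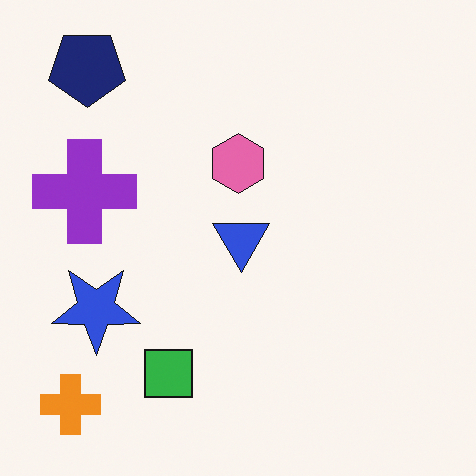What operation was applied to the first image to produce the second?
The image was flipped vertically (top ↔ bottom).

The navy pentagon is in the bottom-left of the first image and the top-left of the second — shapes on opposite sides of the horizontal midline have swapped in a mirror flip.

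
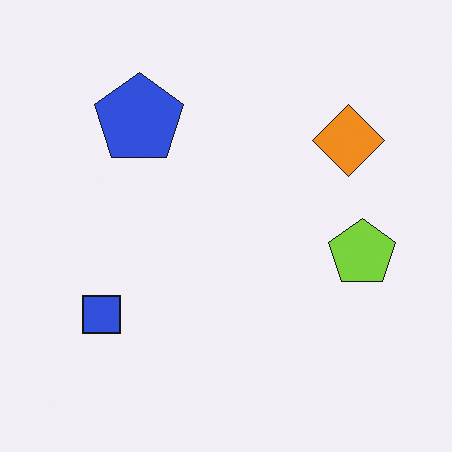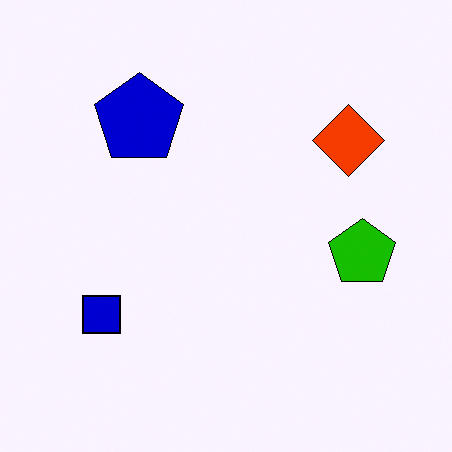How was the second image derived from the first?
The image was boosted in contrast.

Tones are pushed away from mid-grey across the whole image — a global contrast change.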